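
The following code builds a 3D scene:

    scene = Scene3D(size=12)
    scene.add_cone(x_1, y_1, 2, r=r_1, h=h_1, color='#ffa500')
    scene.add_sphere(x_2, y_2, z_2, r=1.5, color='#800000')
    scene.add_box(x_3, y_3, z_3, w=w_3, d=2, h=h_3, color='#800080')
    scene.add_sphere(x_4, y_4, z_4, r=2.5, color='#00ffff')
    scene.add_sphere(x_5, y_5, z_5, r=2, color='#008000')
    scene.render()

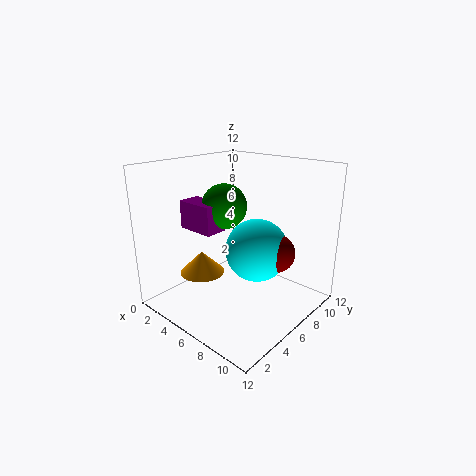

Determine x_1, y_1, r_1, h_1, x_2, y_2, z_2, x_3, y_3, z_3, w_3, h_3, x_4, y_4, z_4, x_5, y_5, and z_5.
x_1 = 2.5
y_1 = 5
r_1 = 2
h_1 = 2
x_2 = 9.5
y_2 = 6.5
z_2 = 5.5
x_3 = 0.5
y_3 = 4.5
z_3 = 6
w_3 = 3.5
h_3 = 2.5
x_4 = 8
y_4 = 6
z_4 = 5.5
x_5 = 3.5
y_5 = 7
z_5 = 8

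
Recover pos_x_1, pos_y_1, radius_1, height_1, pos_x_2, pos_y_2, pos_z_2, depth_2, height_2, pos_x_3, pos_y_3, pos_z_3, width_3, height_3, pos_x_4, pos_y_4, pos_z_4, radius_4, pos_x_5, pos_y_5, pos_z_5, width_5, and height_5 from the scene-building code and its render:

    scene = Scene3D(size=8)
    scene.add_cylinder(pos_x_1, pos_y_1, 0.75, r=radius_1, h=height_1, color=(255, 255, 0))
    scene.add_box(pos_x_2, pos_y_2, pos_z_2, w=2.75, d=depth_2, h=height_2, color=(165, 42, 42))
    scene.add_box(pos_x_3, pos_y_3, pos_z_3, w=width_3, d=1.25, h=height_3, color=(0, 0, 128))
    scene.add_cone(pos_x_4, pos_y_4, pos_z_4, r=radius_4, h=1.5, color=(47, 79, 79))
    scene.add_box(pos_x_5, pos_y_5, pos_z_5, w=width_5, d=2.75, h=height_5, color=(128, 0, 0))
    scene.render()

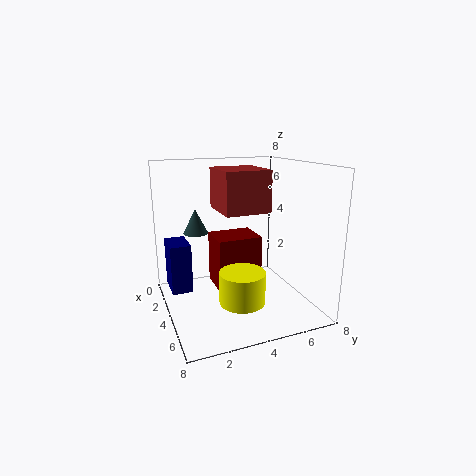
pos_x_1 = 5.25, pos_y_1 = 3.75, radius_1 = 1.25, height_1 = 1.75, pos_x_2 = 2.25, pos_y_2 = 3, pos_z_2 = 5.5, depth_2 = 2.5, height_2 = 2.25, pos_x_3 = 0.25, pos_y_3 = 0.5, pos_z_3 = 0.25, width_3 = 2, height_3 = 3, pos_x_4 = 1.5, pos_y_4 = 2.25, pos_z_4 = 3.75, radius_4 = 0.75, pos_x_5 = 0.75, pos_y_5 = 3.25, pos_z_5 = 0.25, width_5 = 2.25, height_5 = 3.25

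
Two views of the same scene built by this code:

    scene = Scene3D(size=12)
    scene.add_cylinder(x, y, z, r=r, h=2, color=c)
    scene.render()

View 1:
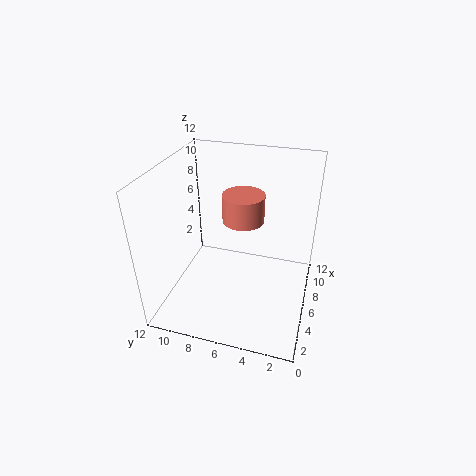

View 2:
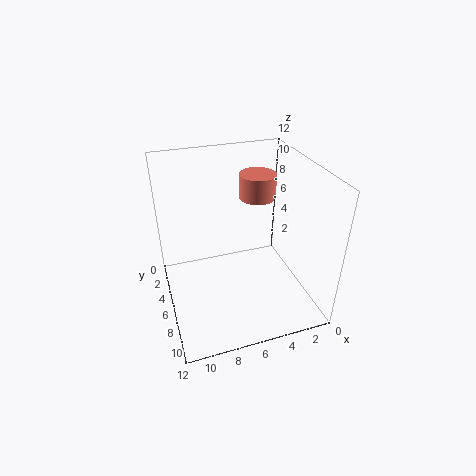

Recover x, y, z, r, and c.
x = 4, y = 5, z = 9, r = 1.5, c = 'salmon'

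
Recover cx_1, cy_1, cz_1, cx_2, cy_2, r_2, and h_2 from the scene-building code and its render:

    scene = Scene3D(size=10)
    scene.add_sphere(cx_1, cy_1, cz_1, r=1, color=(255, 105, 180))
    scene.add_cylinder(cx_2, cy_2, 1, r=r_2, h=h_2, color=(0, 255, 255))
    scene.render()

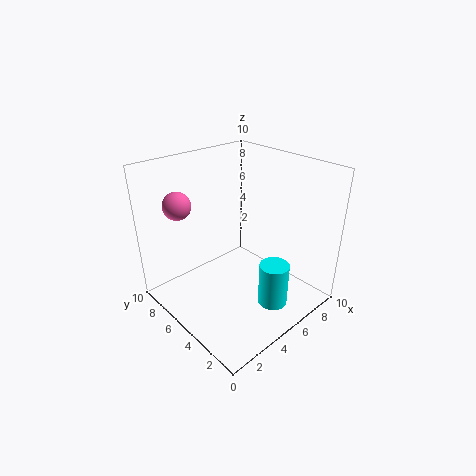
cx_1 = 2.5
cy_1 = 8.5
cz_1 = 7
cx_2 = 5.5
cy_2 = 2
r_2 = 1
h_2 = 3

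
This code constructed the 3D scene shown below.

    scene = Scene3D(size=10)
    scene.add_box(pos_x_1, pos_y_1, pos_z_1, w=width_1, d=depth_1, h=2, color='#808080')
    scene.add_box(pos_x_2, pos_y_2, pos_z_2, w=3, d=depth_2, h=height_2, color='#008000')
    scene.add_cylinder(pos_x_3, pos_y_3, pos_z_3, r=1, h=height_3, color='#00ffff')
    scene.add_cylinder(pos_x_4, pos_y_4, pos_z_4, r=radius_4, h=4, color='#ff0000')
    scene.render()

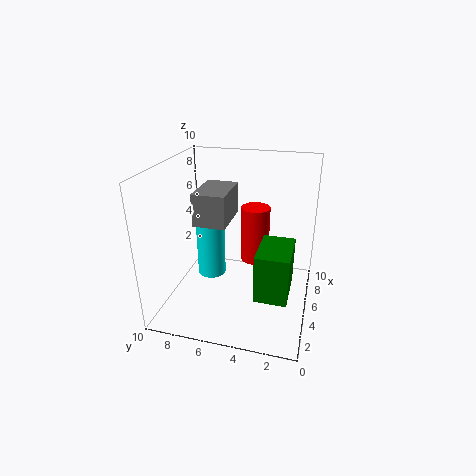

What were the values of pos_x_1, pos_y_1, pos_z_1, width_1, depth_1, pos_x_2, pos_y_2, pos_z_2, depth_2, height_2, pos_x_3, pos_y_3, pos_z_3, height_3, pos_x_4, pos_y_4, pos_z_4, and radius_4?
pos_x_1 = 2; pos_y_1 = 5; pos_z_1 = 7; width_1 = 3; depth_1 = 2; pos_x_2 = 1; pos_y_2 = 1; pos_z_2 = 3; depth_2 = 2; height_2 = 3; pos_x_3 = 5; pos_y_3 = 7; pos_z_3 = 2; height_3 = 5; pos_x_4 = 6; pos_y_4 = 4; pos_z_4 = 3; radius_4 = 1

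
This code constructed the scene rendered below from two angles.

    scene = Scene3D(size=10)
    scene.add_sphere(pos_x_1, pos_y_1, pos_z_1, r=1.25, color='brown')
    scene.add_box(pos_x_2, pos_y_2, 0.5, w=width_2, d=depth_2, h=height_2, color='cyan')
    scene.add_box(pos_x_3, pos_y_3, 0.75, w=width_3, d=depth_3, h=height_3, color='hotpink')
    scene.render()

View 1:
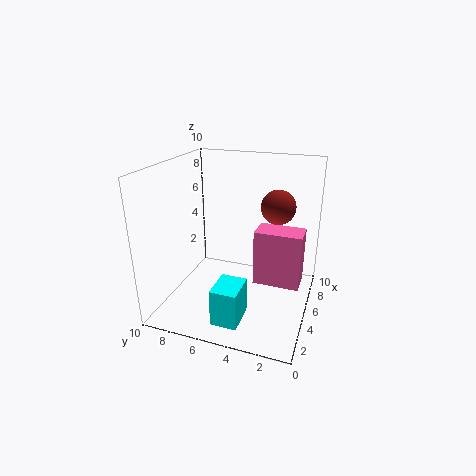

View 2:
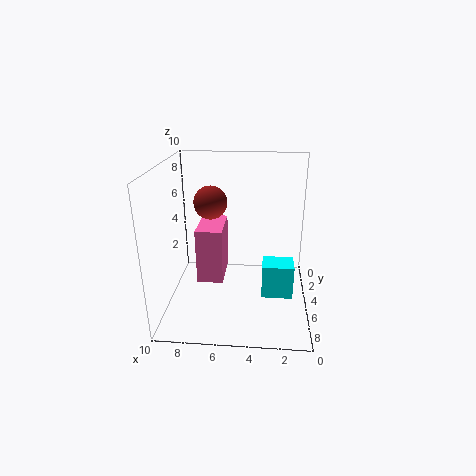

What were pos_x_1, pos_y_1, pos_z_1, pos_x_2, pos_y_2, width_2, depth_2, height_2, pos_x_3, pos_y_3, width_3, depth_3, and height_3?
pos_x_1 = 7.25, pos_y_1 = 2.75, pos_z_1 = 6.75, pos_x_2 = 1, pos_y_2 = 3.75, width_2 = 2.25, depth_2 = 1.75, height_2 = 2.5, pos_x_3 = 6.25, pos_y_3 = 0.75, width_3 = 2, depth_3 = 3.5, height_3 = 4.25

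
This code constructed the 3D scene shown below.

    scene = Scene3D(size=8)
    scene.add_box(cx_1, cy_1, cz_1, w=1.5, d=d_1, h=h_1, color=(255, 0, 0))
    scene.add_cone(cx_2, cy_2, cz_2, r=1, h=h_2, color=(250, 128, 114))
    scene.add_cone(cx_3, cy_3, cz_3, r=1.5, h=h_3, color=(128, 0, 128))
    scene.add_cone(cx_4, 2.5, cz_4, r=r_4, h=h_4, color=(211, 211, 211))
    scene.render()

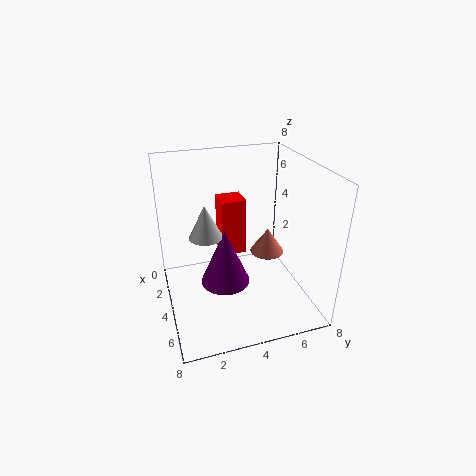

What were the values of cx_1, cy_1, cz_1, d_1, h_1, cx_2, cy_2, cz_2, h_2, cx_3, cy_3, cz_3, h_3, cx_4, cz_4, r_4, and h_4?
cx_1 = 1, cy_1 = 3.5, cz_1 = 2, d_1 = 1.5, h_1 = 3.5, cx_2 = 3.5, cy_2 = 6, cz_2 = 2.5, h_2 = 1.5, cx_3 = 3, cy_3 = 3.5, cz_3 = 0.5, h_3 = 3.5, cx_4 = 2.5, cz_4 = 3.5, r_4 = 1, h_4 = 2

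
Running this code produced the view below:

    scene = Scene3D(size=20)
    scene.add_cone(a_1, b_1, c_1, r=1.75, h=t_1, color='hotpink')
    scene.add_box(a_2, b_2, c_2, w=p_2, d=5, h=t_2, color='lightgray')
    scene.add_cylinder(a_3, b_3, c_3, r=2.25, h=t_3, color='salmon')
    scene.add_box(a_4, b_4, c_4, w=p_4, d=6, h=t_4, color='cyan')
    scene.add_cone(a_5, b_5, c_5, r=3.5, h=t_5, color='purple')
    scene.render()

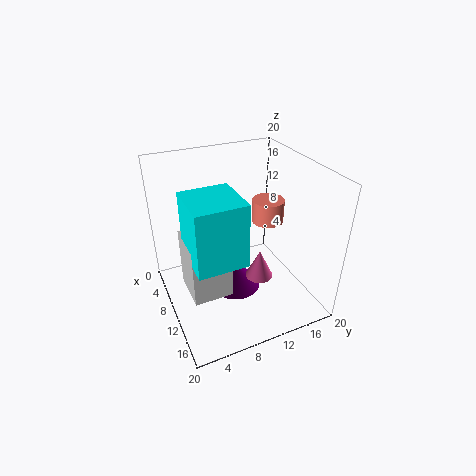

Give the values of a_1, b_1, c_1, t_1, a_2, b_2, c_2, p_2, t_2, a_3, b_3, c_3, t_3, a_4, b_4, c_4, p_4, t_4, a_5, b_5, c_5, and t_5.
a_1 = 15, b_1 = 10.75, c_1 = 7, t_1 = 3.75, a_2 = 10, b_2 = 1.75, c_2 = 5.5, p_2 = 5.5, t_2 = 7.75, a_3 = 9.25, b_3 = 15, c_3 = 11.25, t_3 = 3.25, a_4 = 11.75, b_4 = 1.75, c_4 = 11.5, p_4 = 6.25, t_4 = 7.75, a_5 = 11.25, b_5 = 9, c_5 = 3.25, t_5 = 3.75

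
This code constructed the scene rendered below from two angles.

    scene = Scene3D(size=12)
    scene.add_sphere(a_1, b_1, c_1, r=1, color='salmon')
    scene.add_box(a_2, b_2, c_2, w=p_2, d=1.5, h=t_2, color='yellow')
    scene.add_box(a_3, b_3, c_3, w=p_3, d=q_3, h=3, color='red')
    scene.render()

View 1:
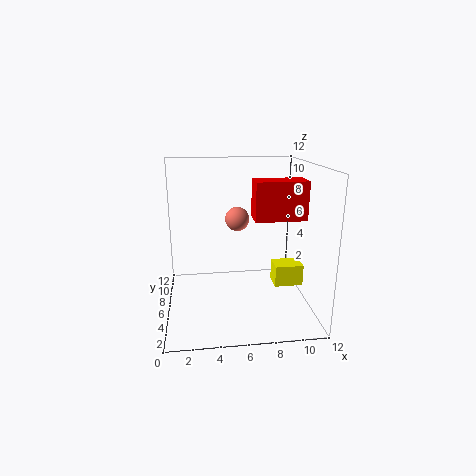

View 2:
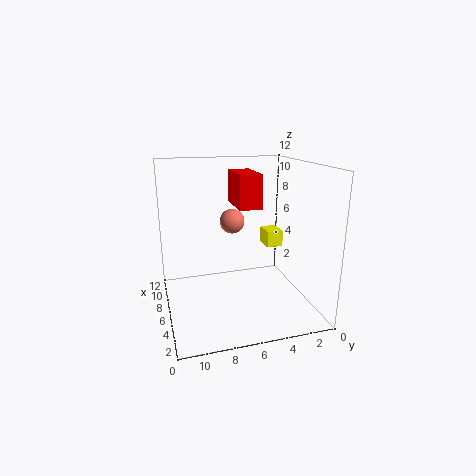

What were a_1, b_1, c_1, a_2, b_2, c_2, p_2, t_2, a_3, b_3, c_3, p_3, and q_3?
a_1 = 6; b_1 = 6.5; c_1 = 7.5; a_2 = 8; b_2 = 1; c_2 = 4; p_2 = 2; t_2 = 1.5; a_3 = 7; b_3 = 3.5; c_3 = 8; p_3 = 4; q_3 = 2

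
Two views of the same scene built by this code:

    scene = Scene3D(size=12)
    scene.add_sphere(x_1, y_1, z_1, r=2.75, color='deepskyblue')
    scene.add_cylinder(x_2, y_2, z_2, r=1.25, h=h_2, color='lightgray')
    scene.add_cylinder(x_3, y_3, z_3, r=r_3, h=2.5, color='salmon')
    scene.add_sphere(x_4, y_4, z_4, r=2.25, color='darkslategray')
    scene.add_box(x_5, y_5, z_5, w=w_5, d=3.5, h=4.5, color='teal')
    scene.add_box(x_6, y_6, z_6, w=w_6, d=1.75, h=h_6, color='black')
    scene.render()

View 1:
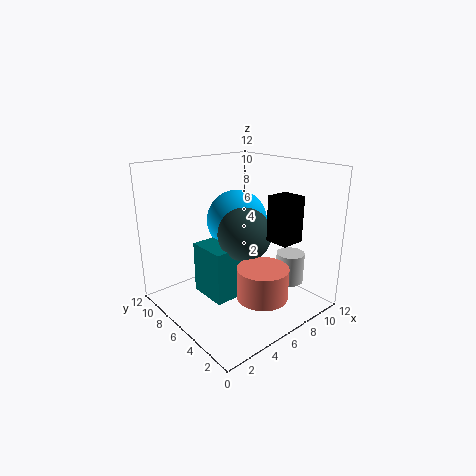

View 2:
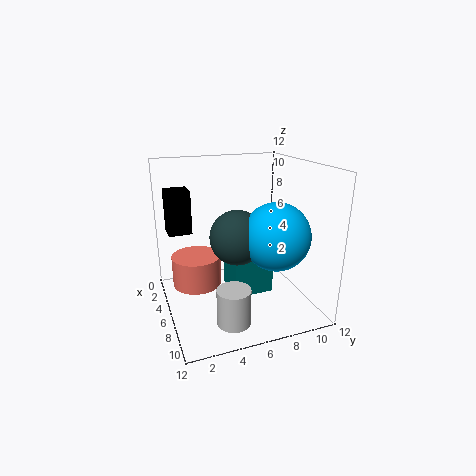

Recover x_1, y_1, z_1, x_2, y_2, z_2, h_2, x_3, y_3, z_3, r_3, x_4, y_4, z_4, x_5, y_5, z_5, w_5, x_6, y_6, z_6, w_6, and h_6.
x_1 = 8; y_1 = 8.5; z_1 = 6.5; x_2 = 10.5; y_2 = 4; z_2 = 1.25; h_2 = 2.75; x_3 = 5.5; y_3 = 2.5; z_3 = 2.25; r_3 = 2; x_4 = 6.5; y_4 = 5.75; z_4 = 6.25; x_5 = 3.5; y_5 = 5.5; z_5 = 0.75; w_5 = 3.25; x_6 = 5.25; y_6 = 0.25; z_6 = 7.25; w_6 = 1.75; h_6 = 3.25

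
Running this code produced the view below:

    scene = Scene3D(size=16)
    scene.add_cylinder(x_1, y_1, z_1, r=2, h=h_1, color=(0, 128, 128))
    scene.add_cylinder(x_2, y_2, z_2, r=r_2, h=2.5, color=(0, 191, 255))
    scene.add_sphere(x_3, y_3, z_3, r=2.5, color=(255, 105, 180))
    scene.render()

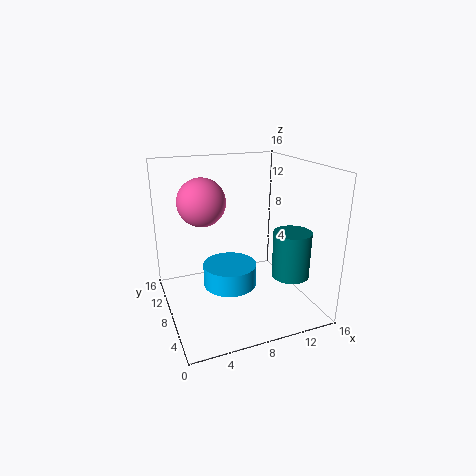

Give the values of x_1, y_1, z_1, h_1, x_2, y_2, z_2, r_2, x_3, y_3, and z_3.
x_1 = 12.5, y_1 = 4, z_1 = 4.5, h_1 = 5, x_2 = 7, y_2 = 8, z_2 = 2.5, r_2 = 3, x_3 = 4, y_3 = 8, z_3 = 12.5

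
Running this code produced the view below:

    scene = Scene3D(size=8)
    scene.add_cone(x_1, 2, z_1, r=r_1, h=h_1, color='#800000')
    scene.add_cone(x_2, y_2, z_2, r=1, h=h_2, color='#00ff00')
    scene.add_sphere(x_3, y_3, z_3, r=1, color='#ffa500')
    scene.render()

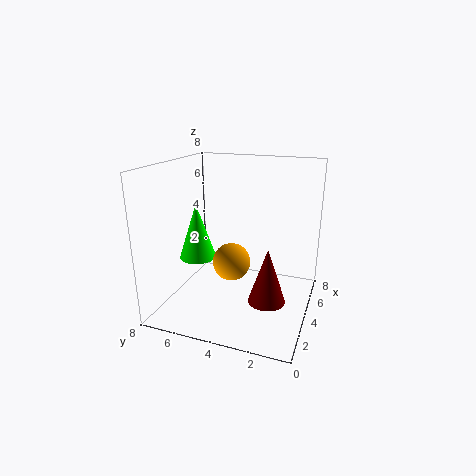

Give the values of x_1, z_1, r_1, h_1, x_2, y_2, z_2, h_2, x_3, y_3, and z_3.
x_1 = 3
z_1 = 1
r_1 = 1
h_1 = 3
x_2 = 3
y_2 = 6
z_2 = 3
h_2 = 3
x_3 = 3
y_3 = 4
z_3 = 3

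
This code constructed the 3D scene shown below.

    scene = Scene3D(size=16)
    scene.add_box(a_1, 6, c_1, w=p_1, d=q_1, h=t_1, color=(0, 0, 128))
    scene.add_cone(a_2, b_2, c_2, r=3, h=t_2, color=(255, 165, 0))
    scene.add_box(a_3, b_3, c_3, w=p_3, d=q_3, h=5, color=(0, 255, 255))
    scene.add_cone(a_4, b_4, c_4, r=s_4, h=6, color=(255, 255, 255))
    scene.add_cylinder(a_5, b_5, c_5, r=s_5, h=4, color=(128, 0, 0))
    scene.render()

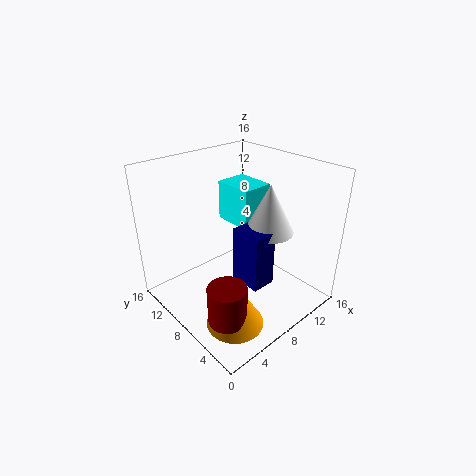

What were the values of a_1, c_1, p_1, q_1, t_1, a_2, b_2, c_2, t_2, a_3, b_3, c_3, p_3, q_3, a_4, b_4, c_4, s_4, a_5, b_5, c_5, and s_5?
a_1 = 9
c_1 = 1
p_1 = 3
q_1 = 4
t_1 = 7
a_2 = 4
b_2 = 4
c_2 = 1
t_2 = 5
a_3 = 11
b_3 = 10
c_3 = 7
p_3 = 4
q_3 = 5
a_4 = 13
b_4 = 8
c_4 = 7
s_4 = 3
a_5 = 3
b_5 = 4
c_5 = 2
s_5 = 2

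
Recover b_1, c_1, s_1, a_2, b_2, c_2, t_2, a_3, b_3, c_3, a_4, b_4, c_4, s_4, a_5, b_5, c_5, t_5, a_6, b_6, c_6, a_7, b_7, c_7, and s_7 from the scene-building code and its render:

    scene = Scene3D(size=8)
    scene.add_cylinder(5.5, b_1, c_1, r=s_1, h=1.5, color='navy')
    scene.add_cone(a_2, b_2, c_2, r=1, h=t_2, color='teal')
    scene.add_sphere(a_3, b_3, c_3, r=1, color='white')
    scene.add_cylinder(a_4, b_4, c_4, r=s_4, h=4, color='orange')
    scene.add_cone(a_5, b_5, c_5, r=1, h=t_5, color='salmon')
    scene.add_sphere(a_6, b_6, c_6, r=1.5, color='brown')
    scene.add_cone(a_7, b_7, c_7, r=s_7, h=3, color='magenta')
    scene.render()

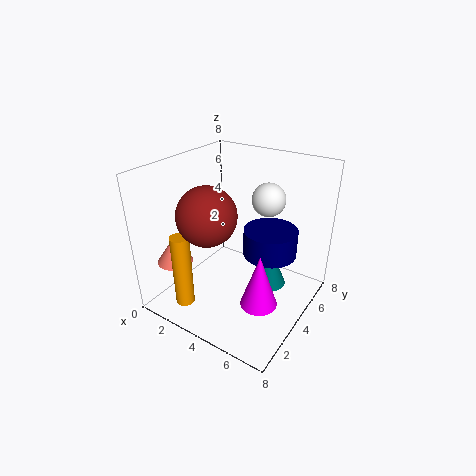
b_1 = 5
c_1 = 3
s_1 = 1.5
a_2 = 5.5
b_2 = 5
c_2 = 1
t_2 = 2.5
a_3 = 4.5
b_3 = 6.5
c_3 = 5.5
a_4 = 2.5
b_4 = 1
c_4 = 1
s_4 = 0.5
a_5 = 1
b_5 = 2
c_5 = 2.5
t_5 = 1.5
a_6 = 3.5
b_6 = 2
c_6 = 6
a_7 = 6
b_7 = 3
c_7 = 1
s_7 = 1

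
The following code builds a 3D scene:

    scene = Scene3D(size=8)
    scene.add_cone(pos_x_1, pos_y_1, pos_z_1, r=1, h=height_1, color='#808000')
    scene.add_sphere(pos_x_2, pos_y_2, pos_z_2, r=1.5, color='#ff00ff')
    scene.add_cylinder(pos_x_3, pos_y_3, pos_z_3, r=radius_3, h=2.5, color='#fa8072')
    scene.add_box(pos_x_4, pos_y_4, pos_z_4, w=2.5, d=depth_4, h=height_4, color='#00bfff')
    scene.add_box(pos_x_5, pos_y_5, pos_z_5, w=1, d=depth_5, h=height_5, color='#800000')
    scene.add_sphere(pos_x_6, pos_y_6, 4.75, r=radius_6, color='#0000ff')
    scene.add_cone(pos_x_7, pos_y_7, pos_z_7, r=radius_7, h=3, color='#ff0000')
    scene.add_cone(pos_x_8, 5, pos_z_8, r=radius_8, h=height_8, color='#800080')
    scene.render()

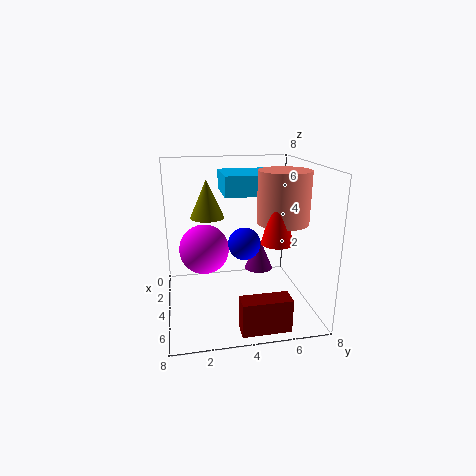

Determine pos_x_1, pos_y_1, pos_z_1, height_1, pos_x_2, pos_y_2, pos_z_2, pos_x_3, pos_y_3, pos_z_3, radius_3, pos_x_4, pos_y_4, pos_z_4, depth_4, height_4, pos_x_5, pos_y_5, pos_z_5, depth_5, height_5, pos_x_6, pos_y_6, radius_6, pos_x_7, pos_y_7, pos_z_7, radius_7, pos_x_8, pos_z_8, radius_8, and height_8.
pos_x_1 = 2.25; pos_y_1 = 2.5; pos_z_1 = 4.75; height_1 = 2.25; pos_x_2 = 2.25; pos_y_2 = 2.25; pos_z_2 = 2.75; pos_x_3 = 6.25; pos_y_3 = 5.75; pos_z_3 = 5.5; radius_3 = 1.25; pos_x_4 = 3.5; pos_y_4 = 3; pos_z_4 = 6.75; depth_4 = 2.75; height_4 = 1; pos_x_5 = 6.75; pos_y_5 = 3.5; pos_z_5 = 0.25; depth_5 = 2.5; height_5 = 1.75; pos_x_6 = 6.75; pos_y_6 = 3.75; radius_6 = 0.75; pos_x_7 = 7; pos_y_7 = 5.25; pos_z_7 = 4.75; radius_7 = 0.75; pos_x_8 = 4.75; pos_z_8 = 2.5; radius_8 = 0.75; height_8 = 1.75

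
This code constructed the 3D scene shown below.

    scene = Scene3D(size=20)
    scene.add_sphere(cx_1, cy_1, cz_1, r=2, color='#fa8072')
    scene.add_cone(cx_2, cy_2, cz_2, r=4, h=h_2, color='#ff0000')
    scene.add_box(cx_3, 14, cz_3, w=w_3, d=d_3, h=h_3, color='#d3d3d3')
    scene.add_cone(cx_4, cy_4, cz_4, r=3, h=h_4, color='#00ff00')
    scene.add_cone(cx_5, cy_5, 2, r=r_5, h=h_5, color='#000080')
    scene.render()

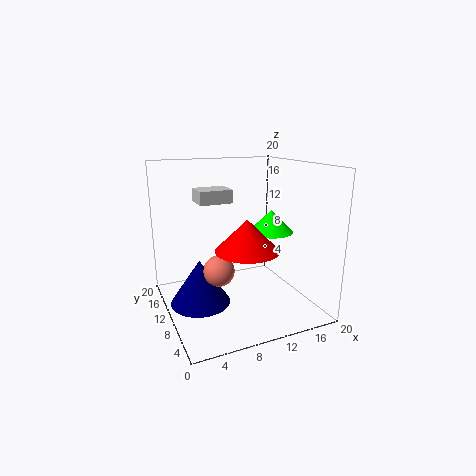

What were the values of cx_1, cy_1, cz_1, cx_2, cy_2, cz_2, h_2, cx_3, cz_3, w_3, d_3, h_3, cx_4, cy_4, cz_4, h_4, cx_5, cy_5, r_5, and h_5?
cx_1 = 6, cy_1 = 7, cz_1 = 7, cx_2 = 9, cy_2 = 5, cz_2 = 10, h_2 = 4, cx_3 = 6, cz_3 = 14, w_3 = 5, d_3 = 4, h_3 = 2, cx_4 = 14, cy_4 = 8, cz_4 = 11, h_4 = 3, cx_5 = 4, cy_5 = 9, r_5 = 4, h_5 = 6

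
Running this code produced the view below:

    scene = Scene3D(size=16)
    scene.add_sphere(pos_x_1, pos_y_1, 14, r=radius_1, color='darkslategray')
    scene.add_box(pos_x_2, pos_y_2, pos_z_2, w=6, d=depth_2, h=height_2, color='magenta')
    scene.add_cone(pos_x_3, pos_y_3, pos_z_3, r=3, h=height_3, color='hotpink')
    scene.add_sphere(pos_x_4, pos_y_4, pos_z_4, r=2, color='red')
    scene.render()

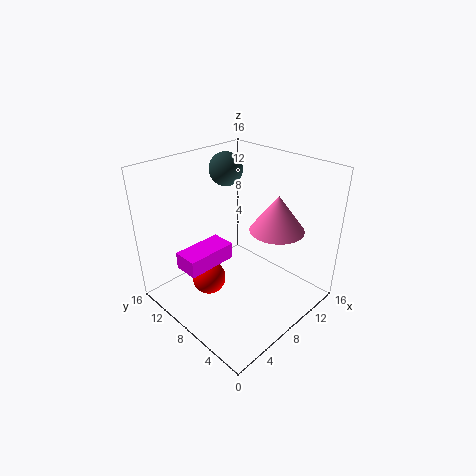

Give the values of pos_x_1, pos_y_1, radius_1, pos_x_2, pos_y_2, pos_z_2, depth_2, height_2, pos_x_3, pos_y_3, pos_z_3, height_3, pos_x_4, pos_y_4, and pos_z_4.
pos_x_1 = 11, pos_y_1 = 13, radius_1 = 2, pos_x_2 = 3, pos_y_2 = 10, pos_z_2 = 4, depth_2 = 3, height_2 = 2, pos_x_3 = 11, pos_y_3 = 5, pos_z_3 = 9, height_3 = 4, pos_x_4 = 6, pos_y_4 = 11, pos_z_4 = 2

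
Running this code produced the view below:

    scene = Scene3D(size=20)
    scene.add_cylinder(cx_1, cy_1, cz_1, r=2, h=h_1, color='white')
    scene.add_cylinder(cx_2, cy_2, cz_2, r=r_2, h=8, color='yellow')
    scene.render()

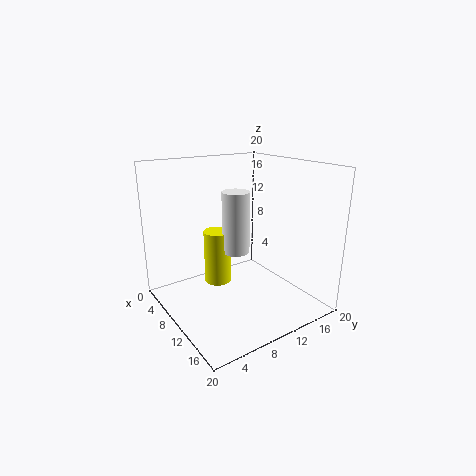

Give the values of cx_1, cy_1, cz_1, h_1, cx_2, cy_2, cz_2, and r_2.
cx_1 = 8, cy_1 = 11, cz_1 = 7, h_1 = 9, cx_2 = 6, cy_2 = 9, cz_2 = 2, r_2 = 2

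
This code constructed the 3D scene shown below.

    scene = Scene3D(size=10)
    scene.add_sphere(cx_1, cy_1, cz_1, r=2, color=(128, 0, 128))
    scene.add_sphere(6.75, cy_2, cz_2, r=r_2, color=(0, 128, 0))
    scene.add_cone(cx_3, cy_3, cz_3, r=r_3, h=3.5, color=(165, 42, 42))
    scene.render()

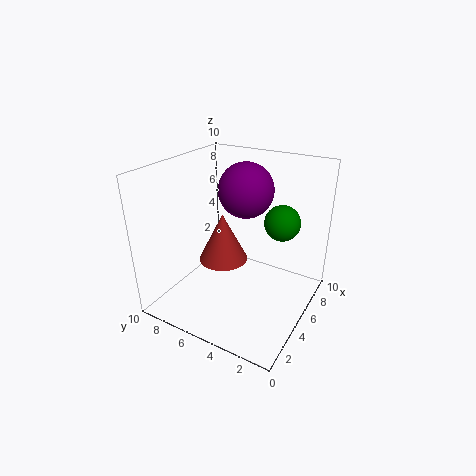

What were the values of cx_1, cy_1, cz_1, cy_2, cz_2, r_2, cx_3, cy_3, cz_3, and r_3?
cx_1 = 7
cy_1 = 5.5
cz_1 = 7.75
cy_2 = 2.5
cz_2 = 6
r_2 = 1.25
cx_3 = 5
cy_3 = 6.25
cz_3 = 3
r_3 = 1.75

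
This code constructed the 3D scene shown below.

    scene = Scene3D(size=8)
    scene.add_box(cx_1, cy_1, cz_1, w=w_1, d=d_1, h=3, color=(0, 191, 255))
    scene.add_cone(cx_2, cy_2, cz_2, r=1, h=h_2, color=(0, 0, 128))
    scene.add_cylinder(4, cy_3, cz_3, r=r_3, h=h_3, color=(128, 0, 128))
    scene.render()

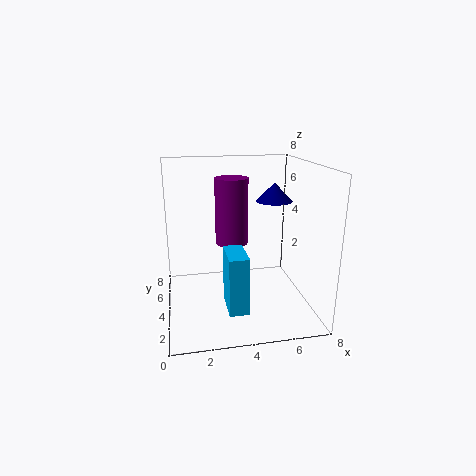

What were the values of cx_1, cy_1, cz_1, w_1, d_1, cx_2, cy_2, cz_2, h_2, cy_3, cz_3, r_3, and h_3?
cx_1 = 3; cy_1 = 1; cz_1 = 1; w_1 = 1; d_1 = 2; cx_2 = 6; cy_2 = 4; cz_2 = 6; h_2 = 1; cy_3 = 6; cz_3 = 3; r_3 = 1; h_3 = 4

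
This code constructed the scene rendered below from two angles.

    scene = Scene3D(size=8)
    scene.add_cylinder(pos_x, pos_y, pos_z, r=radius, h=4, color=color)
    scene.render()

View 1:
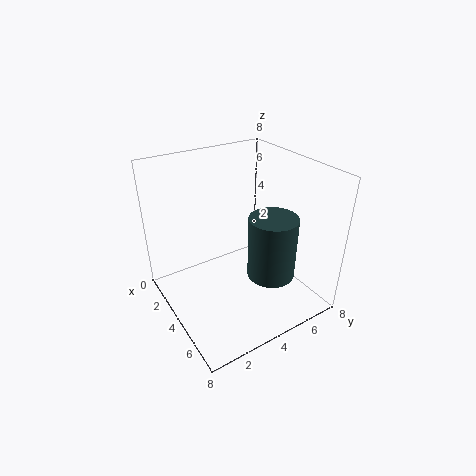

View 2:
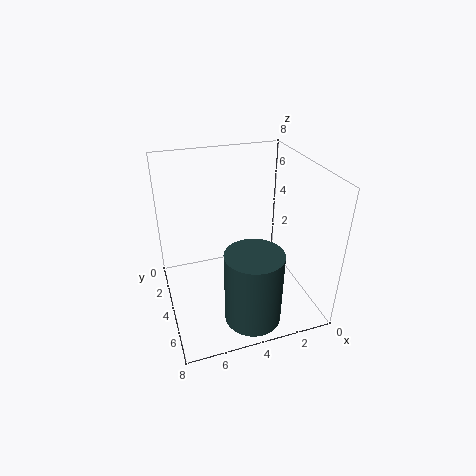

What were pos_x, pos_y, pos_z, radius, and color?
pos_x = 4; pos_y = 6.5; pos_z = 0.5; radius = 1.5; color = 'darkslategray'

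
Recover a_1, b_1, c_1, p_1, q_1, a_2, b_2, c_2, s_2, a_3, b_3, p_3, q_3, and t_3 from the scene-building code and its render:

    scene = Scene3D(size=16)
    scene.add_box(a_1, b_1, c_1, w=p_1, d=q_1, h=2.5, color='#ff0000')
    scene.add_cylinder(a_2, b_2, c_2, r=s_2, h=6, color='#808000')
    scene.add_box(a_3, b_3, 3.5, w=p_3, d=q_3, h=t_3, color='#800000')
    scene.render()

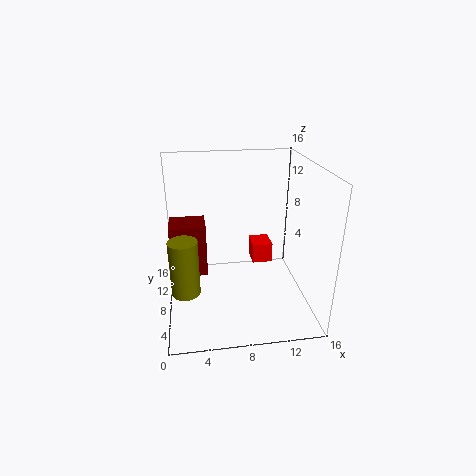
a_1 = 10.5; b_1 = 11.5; c_1 = 2.5; p_1 = 2.5; q_1 = 3; a_2 = 2; b_2 = 5; c_2 = 3.5; s_2 = 1.5; a_3 = 0.5; b_3 = 8; p_3 = 4; q_3 = 3.5; t_3 = 6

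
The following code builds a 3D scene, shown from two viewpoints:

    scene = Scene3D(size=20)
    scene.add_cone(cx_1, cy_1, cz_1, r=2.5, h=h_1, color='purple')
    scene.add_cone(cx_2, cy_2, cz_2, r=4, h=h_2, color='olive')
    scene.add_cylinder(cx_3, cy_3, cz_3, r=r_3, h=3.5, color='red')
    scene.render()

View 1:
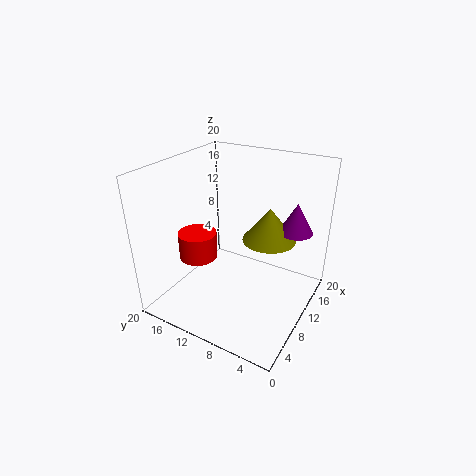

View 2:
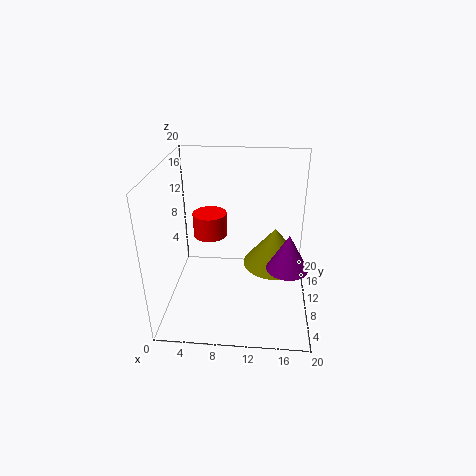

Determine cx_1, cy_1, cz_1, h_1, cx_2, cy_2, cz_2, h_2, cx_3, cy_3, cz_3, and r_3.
cx_1 = 16.5; cy_1 = 4; cz_1 = 9.5; h_1 = 4.5; cx_2 = 15; cy_2 = 7.5; cz_2 = 8; h_2 = 5; cx_3 = 5.5; cy_3 = 13.5; cz_3 = 8.5; r_3 = 2.5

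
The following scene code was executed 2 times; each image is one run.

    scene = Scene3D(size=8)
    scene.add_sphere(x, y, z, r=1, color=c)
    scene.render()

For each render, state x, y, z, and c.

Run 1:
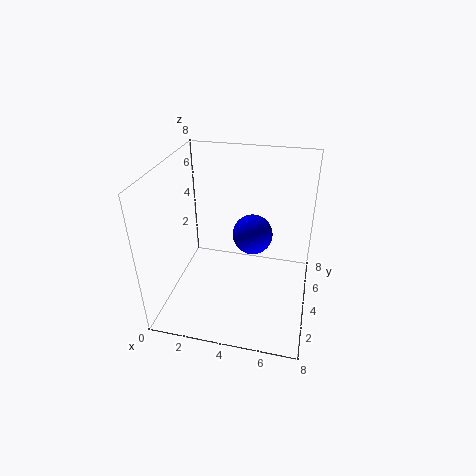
x = 5, y = 3, z = 5, c = 'blue'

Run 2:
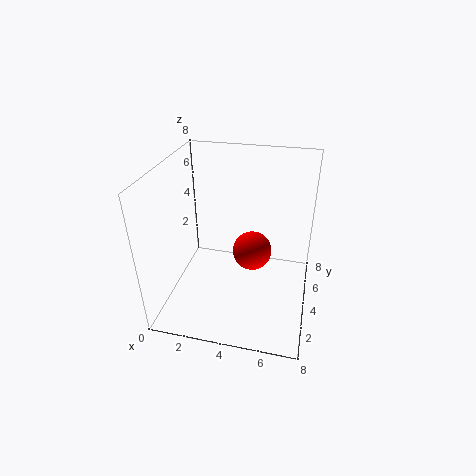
x = 5, y = 3, z = 4, c = 'red'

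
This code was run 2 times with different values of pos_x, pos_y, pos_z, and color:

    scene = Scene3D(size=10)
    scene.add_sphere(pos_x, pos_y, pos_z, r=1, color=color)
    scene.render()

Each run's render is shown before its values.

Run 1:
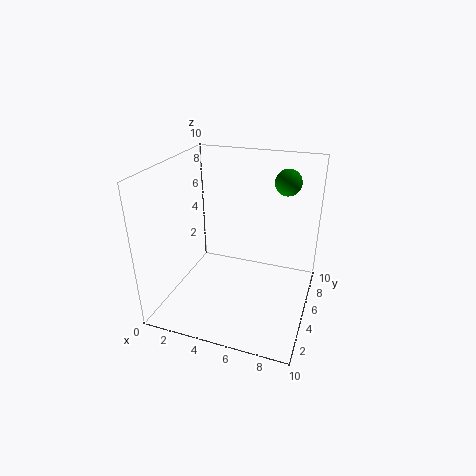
pos_x = 7.5
pos_y = 9
pos_z = 8
color = 'green'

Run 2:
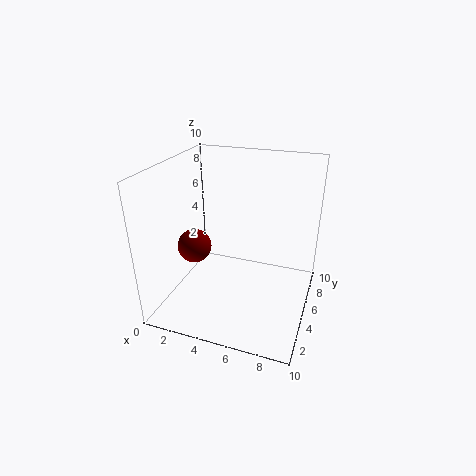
pos_x = 3.5
pos_y = 1.5
pos_z = 6
color = 'maroon'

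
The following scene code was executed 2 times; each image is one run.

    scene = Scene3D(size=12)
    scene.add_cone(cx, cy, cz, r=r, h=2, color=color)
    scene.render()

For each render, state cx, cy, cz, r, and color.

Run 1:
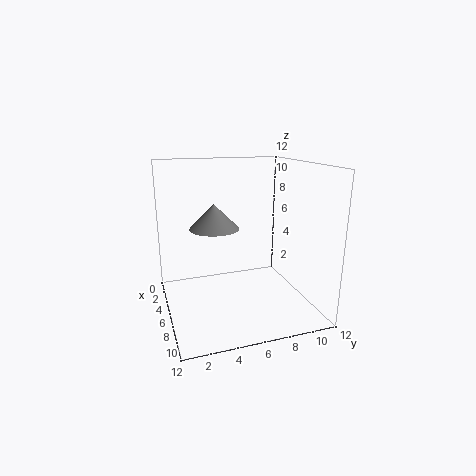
cx = 6; cy = 4; cz = 7; r = 2; color = 'gray'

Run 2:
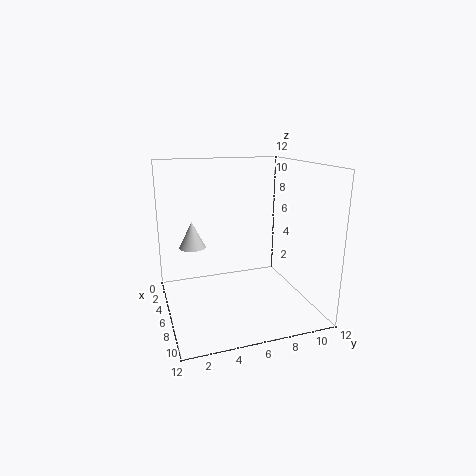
cx = 7; cy = 2; cz = 6; r = 1; color = 'lightgray'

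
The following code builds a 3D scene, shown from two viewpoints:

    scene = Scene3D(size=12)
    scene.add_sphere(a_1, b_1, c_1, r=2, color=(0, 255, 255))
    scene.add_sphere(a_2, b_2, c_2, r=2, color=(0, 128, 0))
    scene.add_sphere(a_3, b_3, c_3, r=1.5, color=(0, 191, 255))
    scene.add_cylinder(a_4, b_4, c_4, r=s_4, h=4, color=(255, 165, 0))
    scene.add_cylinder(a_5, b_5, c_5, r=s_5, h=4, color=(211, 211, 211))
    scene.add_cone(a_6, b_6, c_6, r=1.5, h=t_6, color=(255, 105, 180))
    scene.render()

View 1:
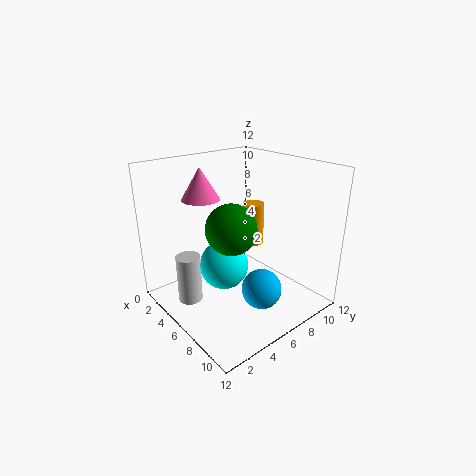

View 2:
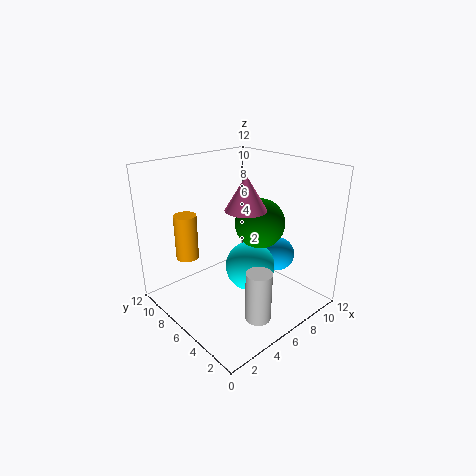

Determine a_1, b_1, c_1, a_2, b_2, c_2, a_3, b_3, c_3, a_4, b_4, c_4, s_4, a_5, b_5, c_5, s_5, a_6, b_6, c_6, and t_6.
a_1 = 6, b_1 = 4.5, c_1 = 4, a_2 = 7, b_2 = 4.5, c_2 = 7.5, a_3 = 10, b_3 = 5, c_3 = 3.5, a_4 = 3.5, b_4 = 10, c_4 = 3.5, s_4 = 1, a_5 = 4.5, b_5 = 2, c_5 = 1, s_5 = 1, a_6 = 4.5, b_6 = 3.5, c_6 = 9.5, t_6 = 2.5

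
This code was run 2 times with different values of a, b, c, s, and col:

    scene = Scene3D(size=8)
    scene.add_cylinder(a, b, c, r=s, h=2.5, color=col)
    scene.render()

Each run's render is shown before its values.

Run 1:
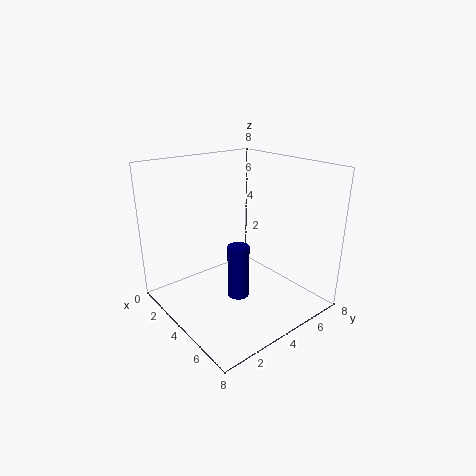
a = 6.5; b = 2; c = 2.5; s = 0.5; col = 'navy'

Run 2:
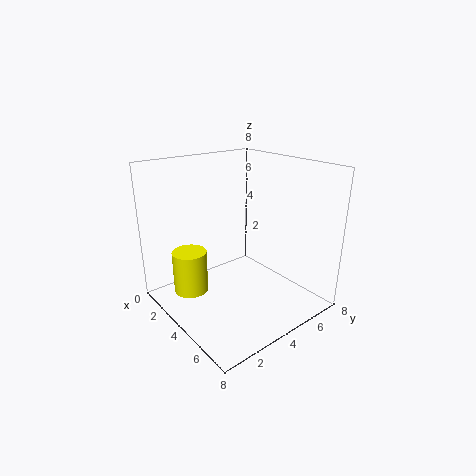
a = 2; b = 2; c = 0.5; s = 1; col = 'yellow'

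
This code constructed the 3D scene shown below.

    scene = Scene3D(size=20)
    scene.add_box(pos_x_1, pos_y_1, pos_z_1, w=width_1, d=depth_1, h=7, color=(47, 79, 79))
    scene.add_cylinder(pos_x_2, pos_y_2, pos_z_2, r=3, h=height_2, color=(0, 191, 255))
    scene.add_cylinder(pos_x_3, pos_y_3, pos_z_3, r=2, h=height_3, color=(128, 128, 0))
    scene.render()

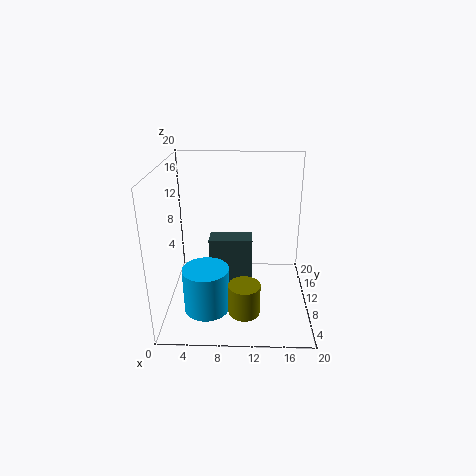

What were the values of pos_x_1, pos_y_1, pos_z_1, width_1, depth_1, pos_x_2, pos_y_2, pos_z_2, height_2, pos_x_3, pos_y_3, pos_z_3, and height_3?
pos_x_1 = 6, pos_y_1 = 9, pos_z_1 = 3, width_1 = 6, depth_1 = 3, pos_x_2 = 6, pos_y_2 = 5, pos_z_2 = 2, height_2 = 6, pos_x_3 = 11, pos_y_3 = 3, pos_z_3 = 3, height_3 = 4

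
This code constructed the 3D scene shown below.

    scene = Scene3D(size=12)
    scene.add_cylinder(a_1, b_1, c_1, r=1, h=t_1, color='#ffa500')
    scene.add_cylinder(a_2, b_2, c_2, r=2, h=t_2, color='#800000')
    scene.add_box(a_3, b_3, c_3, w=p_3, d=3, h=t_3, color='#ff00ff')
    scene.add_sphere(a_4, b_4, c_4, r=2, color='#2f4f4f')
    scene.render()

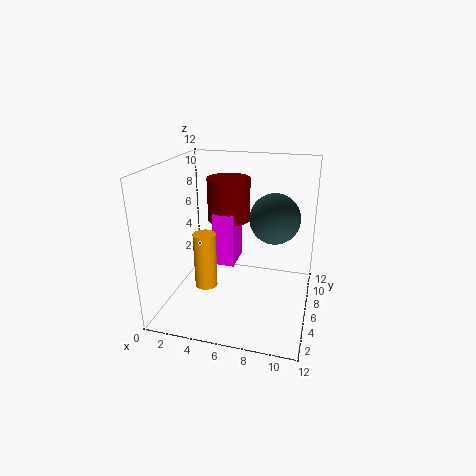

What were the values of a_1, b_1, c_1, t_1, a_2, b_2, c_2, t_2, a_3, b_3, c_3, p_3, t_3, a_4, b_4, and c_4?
a_1 = 3
b_1 = 6
c_1 = 1
t_1 = 5
a_2 = 4
b_2 = 10
c_2 = 6
t_2 = 4
a_3 = 3
b_3 = 8
c_3 = 2
p_3 = 2
t_3 = 5
a_4 = 9
b_4 = 6
c_4 = 8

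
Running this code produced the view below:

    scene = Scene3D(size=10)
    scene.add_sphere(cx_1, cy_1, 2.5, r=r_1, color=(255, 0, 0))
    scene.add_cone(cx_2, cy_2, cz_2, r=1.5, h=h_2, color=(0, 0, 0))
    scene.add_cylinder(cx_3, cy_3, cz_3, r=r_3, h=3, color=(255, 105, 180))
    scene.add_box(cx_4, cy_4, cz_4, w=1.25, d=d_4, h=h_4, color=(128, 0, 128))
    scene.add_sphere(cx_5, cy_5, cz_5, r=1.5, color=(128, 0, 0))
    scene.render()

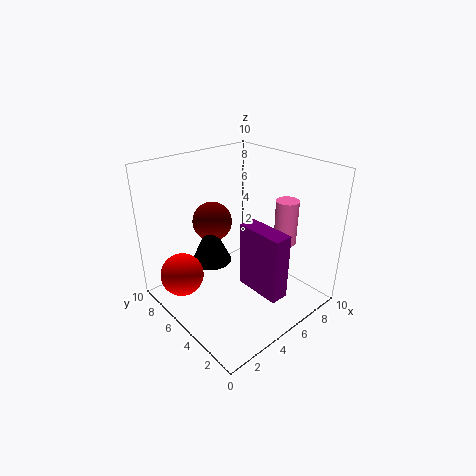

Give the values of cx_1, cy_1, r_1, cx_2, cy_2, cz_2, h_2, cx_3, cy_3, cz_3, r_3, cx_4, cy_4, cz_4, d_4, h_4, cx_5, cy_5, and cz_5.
cx_1 = 1.5; cy_1 = 7; r_1 = 1.5; cx_2 = 4.5; cy_2 = 7.5; cz_2 = 2.25; h_2 = 3.25; cx_3 = 7; cy_3 = 2.5; cz_3 = 5; r_3 = 0.75; cx_4 = 4.5; cy_4 = 1; cz_4 = 2; d_4 = 3.25; h_4 = 4.5; cx_5 = 5.25; cy_5 = 8.25; cz_5 = 5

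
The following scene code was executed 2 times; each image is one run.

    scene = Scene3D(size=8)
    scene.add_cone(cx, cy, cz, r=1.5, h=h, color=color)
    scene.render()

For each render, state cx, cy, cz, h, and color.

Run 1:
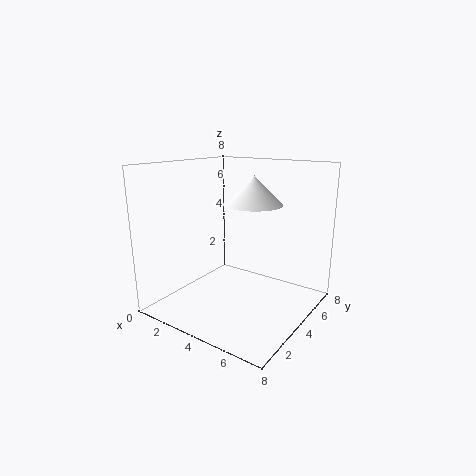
cx = 5, cy = 4, cz = 6, h = 1.5, color = 'white'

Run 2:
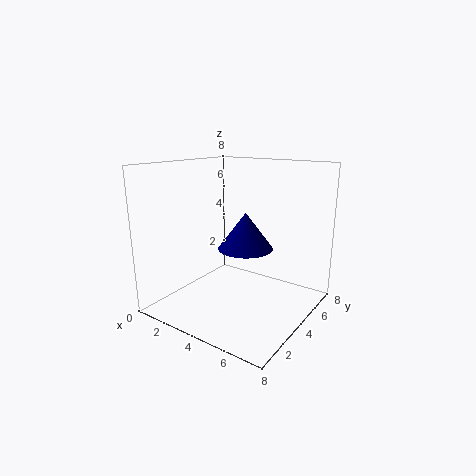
cx = 4.5, cy = 4, cz = 3.5, h = 2, color = 'navy'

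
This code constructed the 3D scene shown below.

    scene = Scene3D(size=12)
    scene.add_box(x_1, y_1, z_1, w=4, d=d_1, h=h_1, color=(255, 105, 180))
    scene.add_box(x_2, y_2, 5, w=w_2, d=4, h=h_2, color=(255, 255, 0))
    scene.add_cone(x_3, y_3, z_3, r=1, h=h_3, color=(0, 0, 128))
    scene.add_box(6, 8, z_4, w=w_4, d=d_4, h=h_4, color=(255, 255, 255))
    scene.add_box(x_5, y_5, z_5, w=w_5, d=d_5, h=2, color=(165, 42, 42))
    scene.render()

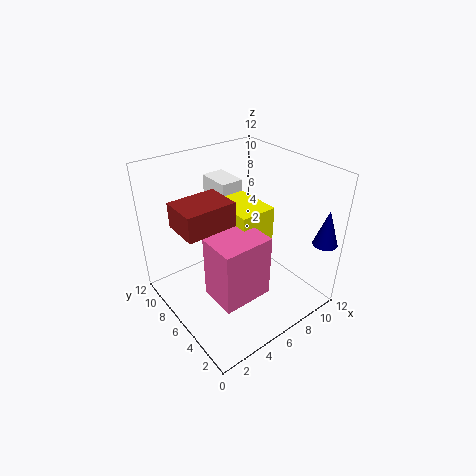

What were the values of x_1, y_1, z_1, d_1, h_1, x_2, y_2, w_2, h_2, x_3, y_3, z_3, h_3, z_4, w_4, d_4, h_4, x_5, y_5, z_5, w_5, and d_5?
x_1 = 2
y_1 = 2
z_1 = 3
d_1 = 3
h_1 = 5
x_2 = 5
y_2 = 4
w_2 = 3
h_2 = 4
x_3 = 11
y_3 = 1
z_3 = 6
h_3 = 3
z_4 = 7
w_4 = 2
d_4 = 3
h_4 = 3
x_5 = 1
y_5 = 5
z_5 = 8
w_5 = 4
d_5 = 3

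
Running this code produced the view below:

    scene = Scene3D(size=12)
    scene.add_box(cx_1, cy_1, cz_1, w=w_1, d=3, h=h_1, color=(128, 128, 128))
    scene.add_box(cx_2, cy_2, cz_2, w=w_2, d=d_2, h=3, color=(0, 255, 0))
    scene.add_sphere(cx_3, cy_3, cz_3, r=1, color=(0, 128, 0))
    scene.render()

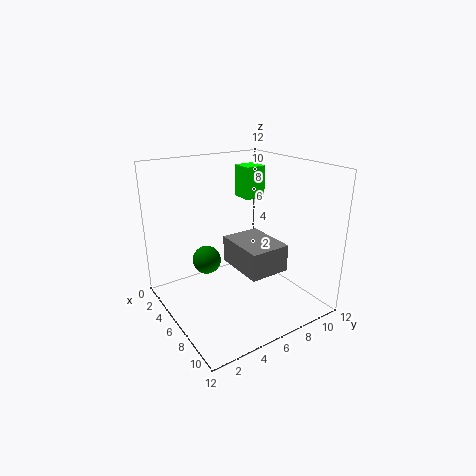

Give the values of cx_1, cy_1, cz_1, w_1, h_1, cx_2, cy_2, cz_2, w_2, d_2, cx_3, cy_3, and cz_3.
cx_1 = 7, cy_1 = 4, cz_1 = 5, w_1 = 4, h_1 = 2, cx_2 = 1, cy_2 = 9, cz_2 = 8, w_2 = 2, d_2 = 2, cx_3 = 8, cy_3 = 2, cz_3 = 6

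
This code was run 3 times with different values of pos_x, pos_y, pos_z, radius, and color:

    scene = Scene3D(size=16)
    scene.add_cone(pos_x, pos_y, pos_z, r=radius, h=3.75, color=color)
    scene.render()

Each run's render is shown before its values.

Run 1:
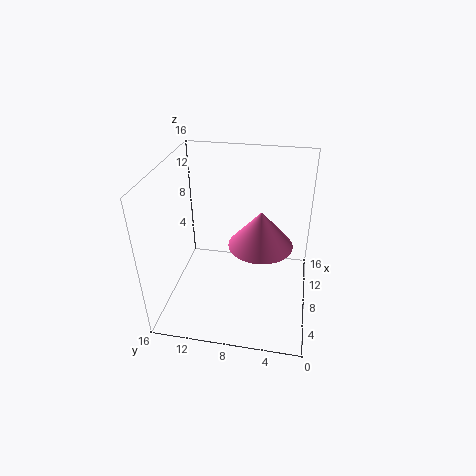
pos_x = 5.75
pos_y = 5.25
pos_z = 9
radius = 3.25
color = 'hotpink'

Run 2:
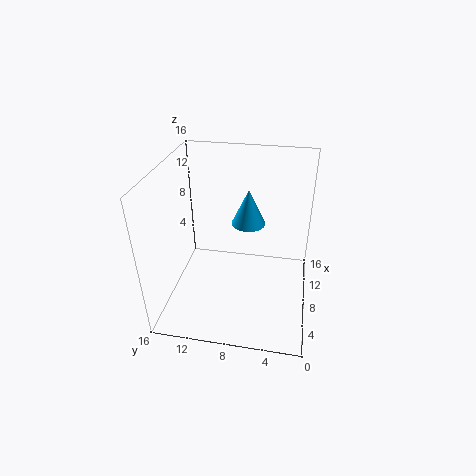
pos_x = 7.25
pos_y = 6.75
pos_z = 10.5
radius = 1.75
color = 'deepskyblue'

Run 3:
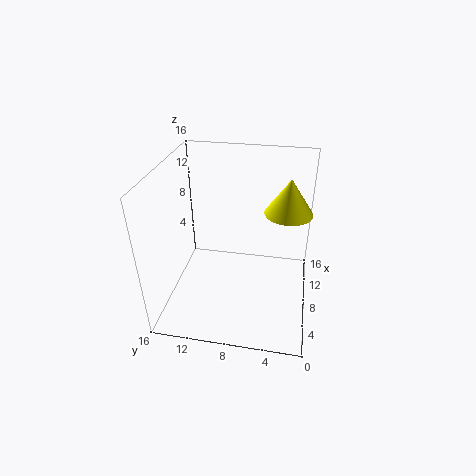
pos_x = 8.25
pos_y = 2.75
pos_z = 11.5
radius = 2.5
color = 'yellow'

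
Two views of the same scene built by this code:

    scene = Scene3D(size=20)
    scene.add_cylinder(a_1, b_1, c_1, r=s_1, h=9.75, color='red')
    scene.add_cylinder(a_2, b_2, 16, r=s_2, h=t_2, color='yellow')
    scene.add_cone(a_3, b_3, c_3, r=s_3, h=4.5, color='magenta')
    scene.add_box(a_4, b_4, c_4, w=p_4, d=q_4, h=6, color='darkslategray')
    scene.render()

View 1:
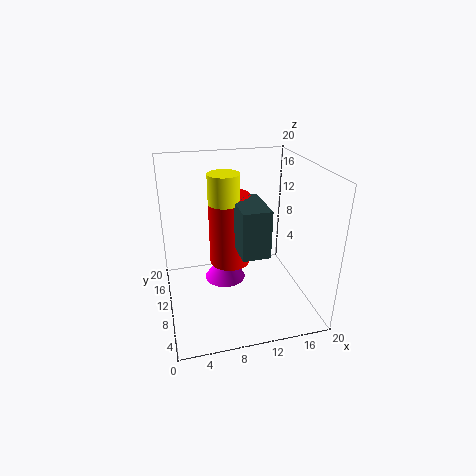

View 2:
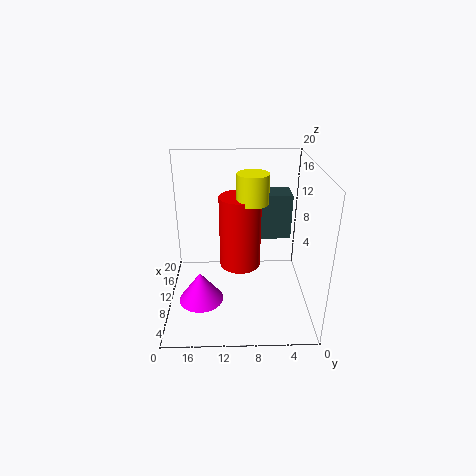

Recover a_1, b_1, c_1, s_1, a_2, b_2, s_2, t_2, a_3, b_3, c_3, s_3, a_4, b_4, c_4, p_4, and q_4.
a_1 = 8.75, b_1 = 9.75, c_1 = 6.75, s_1 = 2.75, a_2 = 7.75, b_2 = 8.25, s_2 = 2, t_2 = 3.75, a_3 = 9.25, b_3 = 15.5, c_3 = 0.25, s_3 = 3.25, a_4 = 8.75, b_4 = 3, c_4 = 10.5, p_4 = 3.5, q_4 = 6.25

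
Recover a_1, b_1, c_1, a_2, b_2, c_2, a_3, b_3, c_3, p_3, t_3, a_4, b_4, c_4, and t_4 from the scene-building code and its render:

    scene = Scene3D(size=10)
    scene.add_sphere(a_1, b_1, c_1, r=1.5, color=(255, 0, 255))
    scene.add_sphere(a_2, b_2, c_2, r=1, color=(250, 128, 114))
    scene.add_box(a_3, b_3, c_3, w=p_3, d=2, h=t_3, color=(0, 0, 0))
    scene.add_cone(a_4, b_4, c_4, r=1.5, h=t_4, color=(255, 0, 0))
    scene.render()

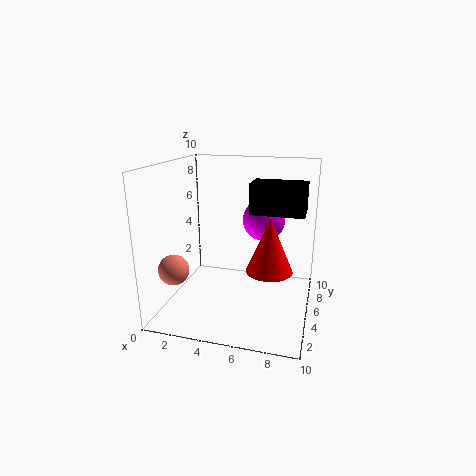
a_1 = 6.5
b_1 = 6.5
c_1 = 6
a_2 = 1.5
b_2 = 2
c_2 = 3.5
a_3 = 6
b_3 = 4
c_3 = 7
p_3 = 3.5
t_3 = 2
a_4 = 7.5
b_4 = 3.5
c_4 = 3.5
t_4 = 3.5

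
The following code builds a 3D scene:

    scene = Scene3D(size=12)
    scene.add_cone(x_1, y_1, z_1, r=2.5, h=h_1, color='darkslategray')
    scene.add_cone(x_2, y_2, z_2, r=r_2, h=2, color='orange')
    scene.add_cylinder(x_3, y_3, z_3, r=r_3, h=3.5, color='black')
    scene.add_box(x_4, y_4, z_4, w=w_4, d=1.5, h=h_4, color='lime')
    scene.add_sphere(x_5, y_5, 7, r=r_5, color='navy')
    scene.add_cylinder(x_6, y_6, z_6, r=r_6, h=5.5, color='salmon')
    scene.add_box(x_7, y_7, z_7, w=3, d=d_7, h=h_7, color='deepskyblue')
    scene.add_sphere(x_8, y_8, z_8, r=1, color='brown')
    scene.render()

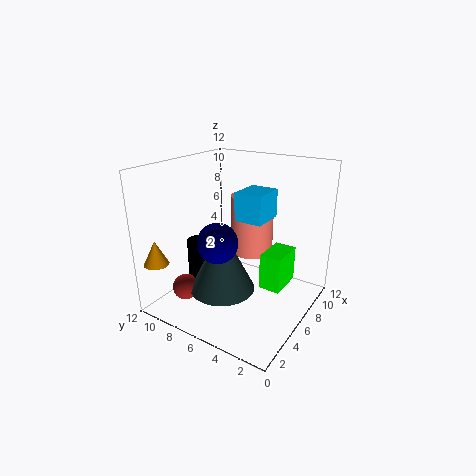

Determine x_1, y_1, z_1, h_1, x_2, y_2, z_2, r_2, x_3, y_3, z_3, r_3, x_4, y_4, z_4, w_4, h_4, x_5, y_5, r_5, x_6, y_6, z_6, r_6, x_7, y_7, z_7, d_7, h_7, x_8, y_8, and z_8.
x_1 = 3, y_1 = 5.5, z_1 = 3, h_1 = 5, x_2 = 1, y_2 = 10.5, z_2 = 4.5, r_2 = 1, x_3 = 4, y_3 = 8.5, z_3 = 2.5, r_3 = 1, x_4 = 2.5, y_4 = 0.5, z_4 = 4.5, w_4 = 2.5, h_4 = 2.5, x_5 = 2.5, y_5 = 5.5, r_5 = 1.5, x_6 = 10, y_6 = 7, z_6 = 3, r_6 = 2, x_7 = 7, y_7 = 4.5, z_7 = 7, d_7 = 2.5, h_7 = 2.5, x_8 = 1.5, y_8 = 8, z_8 = 3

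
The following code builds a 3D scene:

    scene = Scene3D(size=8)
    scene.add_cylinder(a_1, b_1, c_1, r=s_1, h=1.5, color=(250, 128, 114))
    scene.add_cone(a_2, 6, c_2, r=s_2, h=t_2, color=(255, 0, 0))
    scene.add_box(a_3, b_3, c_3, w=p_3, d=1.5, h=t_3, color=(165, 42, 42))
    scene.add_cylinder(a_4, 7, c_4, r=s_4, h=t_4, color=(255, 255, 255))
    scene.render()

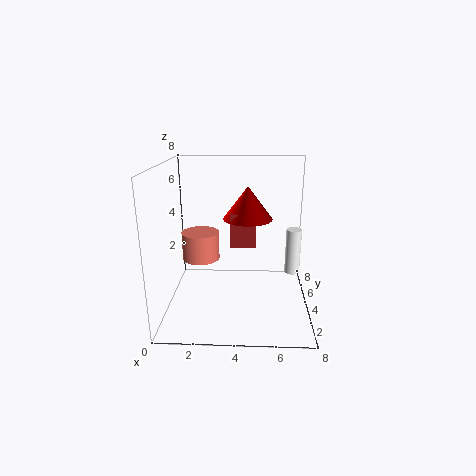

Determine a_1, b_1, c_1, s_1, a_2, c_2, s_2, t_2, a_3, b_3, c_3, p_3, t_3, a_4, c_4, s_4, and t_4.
a_1 = 2
b_1 = 3.5
c_1 = 3
s_1 = 1
a_2 = 4.5
c_2 = 4.5
s_2 = 1.5
t_2 = 2
a_3 = 3.5
b_3 = 5
c_3 = 3
p_3 = 1.5
t_3 = 2
a_4 = 7.5
c_4 = 0.5
s_4 = 0.5
t_4 = 3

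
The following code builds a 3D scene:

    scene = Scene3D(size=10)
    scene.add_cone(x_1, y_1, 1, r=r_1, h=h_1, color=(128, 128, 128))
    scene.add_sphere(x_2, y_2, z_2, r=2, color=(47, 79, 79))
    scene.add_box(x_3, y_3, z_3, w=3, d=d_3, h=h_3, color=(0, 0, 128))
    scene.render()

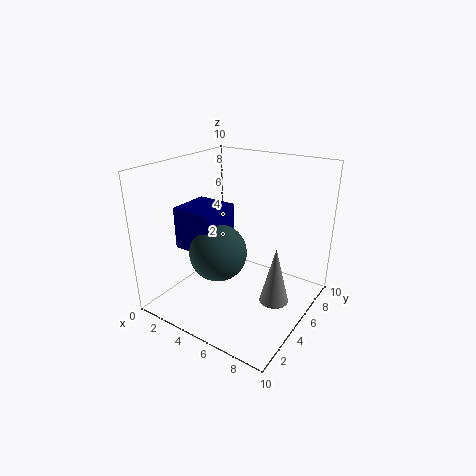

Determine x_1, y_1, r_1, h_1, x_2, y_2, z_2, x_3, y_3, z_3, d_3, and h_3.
x_1 = 8, y_1 = 5, r_1 = 1, h_1 = 4, x_2 = 4, y_2 = 4, z_2 = 4, x_3 = 1, y_3 = 3, z_3 = 4, d_3 = 3, h_3 = 3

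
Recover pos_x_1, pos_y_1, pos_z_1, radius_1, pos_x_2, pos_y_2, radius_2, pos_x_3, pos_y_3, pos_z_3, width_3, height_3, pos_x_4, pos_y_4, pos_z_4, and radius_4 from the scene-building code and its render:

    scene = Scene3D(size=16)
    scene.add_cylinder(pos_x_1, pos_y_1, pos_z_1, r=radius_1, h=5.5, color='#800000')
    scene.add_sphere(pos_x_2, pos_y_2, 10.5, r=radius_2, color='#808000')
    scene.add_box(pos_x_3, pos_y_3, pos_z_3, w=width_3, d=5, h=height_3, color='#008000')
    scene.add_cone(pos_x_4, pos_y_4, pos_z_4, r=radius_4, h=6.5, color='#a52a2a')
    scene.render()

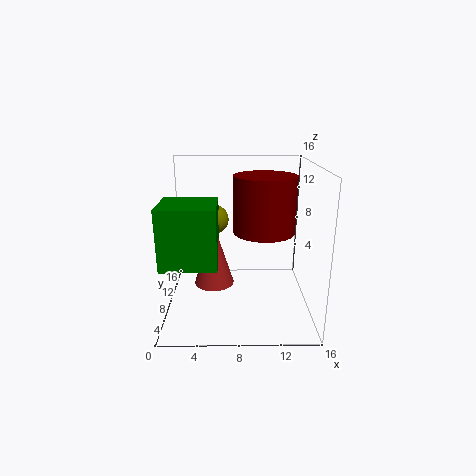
pos_x_1 = 10.5
pos_y_1 = 4.5
pos_z_1 = 10
radius_1 = 3
pos_x_2 = 5.5
pos_y_2 = 7
radius_2 = 1.5
pos_x_3 = 0.5
pos_y_3 = 1.5
pos_z_3 = 7
width_3 = 5.5
height_3 = 6
pos_x_4 = 5.5
pos_y_4 = 4.5
pos_z_4 = 4.5
radius_4 = 2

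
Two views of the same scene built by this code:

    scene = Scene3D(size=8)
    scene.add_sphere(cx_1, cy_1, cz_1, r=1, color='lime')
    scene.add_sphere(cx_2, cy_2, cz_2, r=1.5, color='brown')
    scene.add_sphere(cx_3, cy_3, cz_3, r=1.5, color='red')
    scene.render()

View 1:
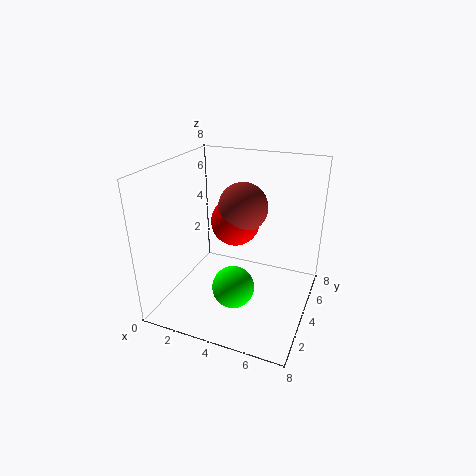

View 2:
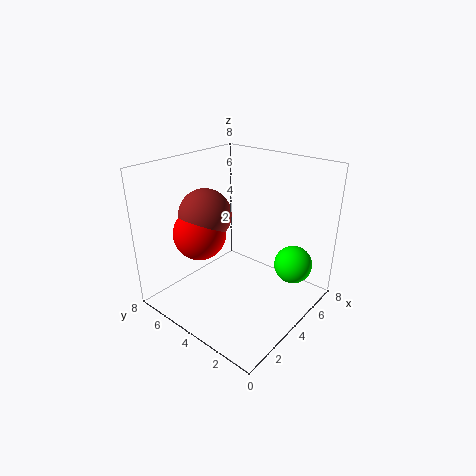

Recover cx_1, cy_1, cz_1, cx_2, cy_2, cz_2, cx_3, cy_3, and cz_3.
cx_1 = 5
cy_1 = 1
cz_1 = 3
cx_2 = 3.5
cy_2 = 6
cz_2 = 5
cx_3 = 3
cy_3 = 6
cz_3 = 4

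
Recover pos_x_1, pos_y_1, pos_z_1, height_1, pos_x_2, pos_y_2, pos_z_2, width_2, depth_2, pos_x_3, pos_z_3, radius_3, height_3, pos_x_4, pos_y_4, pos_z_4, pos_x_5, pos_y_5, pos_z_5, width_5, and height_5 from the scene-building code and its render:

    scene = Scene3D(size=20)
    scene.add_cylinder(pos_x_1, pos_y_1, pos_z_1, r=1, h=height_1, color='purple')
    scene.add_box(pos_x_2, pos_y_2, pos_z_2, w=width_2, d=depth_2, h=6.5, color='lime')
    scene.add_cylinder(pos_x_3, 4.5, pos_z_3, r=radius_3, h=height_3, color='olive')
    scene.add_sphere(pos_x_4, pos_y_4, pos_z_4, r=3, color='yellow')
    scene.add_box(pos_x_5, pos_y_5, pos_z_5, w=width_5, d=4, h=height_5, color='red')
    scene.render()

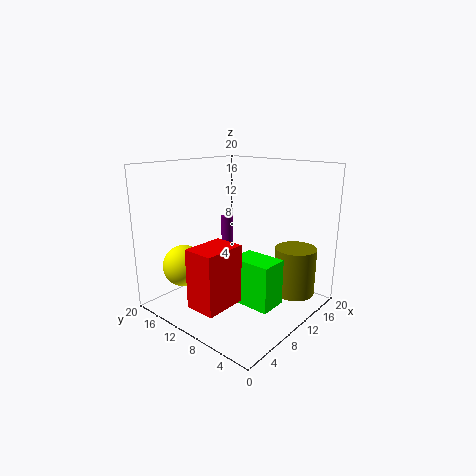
pos_x_1 = 16.5
pos_y_1 = 18
pos_z_1 = 6
height_1 = 4.5
pos_x_2 = 8.5
pos_y_2 = 4
pos_z_2 = 1
width_2 = 4
depth_2 = 6
pos_x_3 = 16.5
pos_z_3 = 1
radius_3 = 3
height_3 = 7
pos_x_4 = 5.5
pos_y_4 = 16.5
pos_z_4 = 5.5
pos_x_5 = 0.5
pos_y_5 = 6
pos_z_5 = 3.5
width_5 = 5.5
height_5 = 7.5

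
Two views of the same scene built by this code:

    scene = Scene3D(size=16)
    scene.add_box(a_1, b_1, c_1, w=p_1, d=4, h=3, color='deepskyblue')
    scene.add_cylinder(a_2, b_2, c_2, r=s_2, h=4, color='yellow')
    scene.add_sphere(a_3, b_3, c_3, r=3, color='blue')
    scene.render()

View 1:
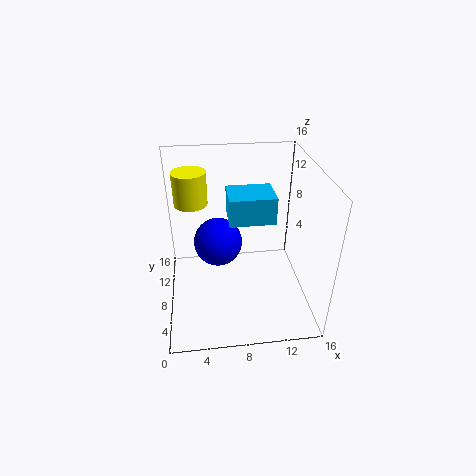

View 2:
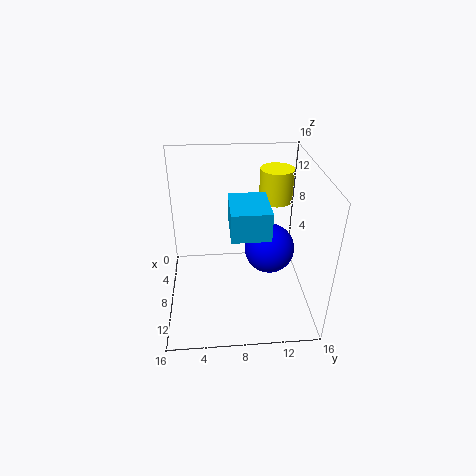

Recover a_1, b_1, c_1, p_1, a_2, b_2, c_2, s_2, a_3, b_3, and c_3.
a_1 = 7; b_1 = 7; c_1 = 10; p_1 = 5; a_2 = 3; b_2 = 13; c_2 = 10; s_2 = 2; a_3 = 6; b_3 = 12; c_3 = 5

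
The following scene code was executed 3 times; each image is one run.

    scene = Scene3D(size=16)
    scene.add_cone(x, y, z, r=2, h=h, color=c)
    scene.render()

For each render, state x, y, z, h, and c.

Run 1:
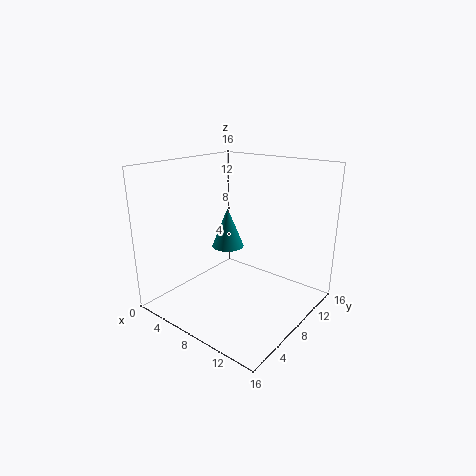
x = 4; y = 11; z = 5; h = 5; c = 'teal'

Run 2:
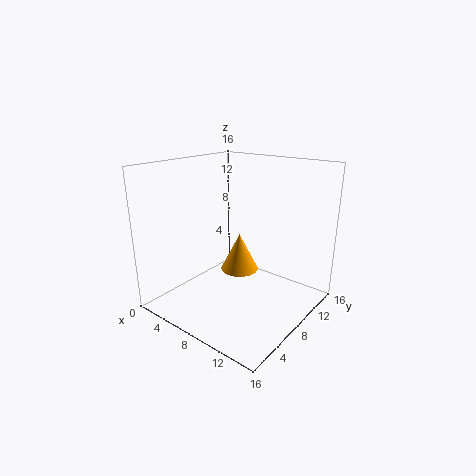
x = 9; y = 7; z = 5; h = 4; c = 'orange'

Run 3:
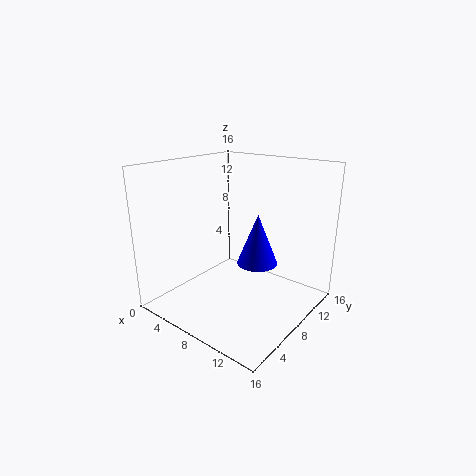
x = 12; y = 6; z = 7; h = 5; c = 'blue'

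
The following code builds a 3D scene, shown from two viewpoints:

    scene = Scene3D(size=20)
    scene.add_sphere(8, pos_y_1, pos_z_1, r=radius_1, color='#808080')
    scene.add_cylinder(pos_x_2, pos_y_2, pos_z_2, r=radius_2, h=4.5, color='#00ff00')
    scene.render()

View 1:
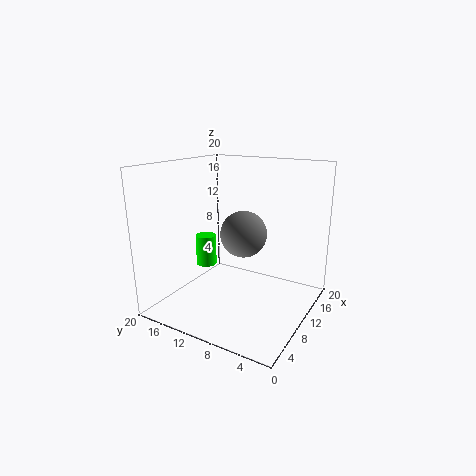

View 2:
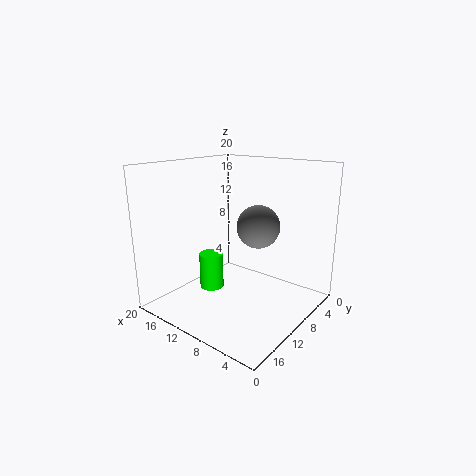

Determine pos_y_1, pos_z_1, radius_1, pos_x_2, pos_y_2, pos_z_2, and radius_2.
pos_y_1 = 8, pos_z_1 = 11.5, radius_1 = 3, pos_x_2 = 10, pos_y_2 = 15.5, pos_z_2 = 5, radius_2 = 1.5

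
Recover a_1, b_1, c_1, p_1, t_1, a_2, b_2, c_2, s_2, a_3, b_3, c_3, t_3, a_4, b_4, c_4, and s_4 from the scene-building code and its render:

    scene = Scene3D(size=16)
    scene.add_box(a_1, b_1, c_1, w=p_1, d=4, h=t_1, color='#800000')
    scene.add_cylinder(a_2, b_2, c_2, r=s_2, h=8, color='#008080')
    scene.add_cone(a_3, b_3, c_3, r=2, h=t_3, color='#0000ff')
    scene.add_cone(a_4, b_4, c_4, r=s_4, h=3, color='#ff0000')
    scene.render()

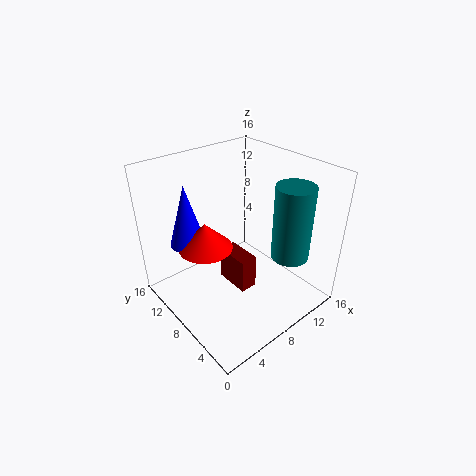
a_1 = 7, b_1 = 6, c_1 = 2, p_1 = 2, t_1 = 4, a_2 = 11, b_2 = 3, c_2 = 7, s_2 = 2, a_3 = 4, b_3 = 12, c_3 = 7, t_3 = 7, a_4 = 5, b_4 = 10, c_4 = 7, s_4 = 3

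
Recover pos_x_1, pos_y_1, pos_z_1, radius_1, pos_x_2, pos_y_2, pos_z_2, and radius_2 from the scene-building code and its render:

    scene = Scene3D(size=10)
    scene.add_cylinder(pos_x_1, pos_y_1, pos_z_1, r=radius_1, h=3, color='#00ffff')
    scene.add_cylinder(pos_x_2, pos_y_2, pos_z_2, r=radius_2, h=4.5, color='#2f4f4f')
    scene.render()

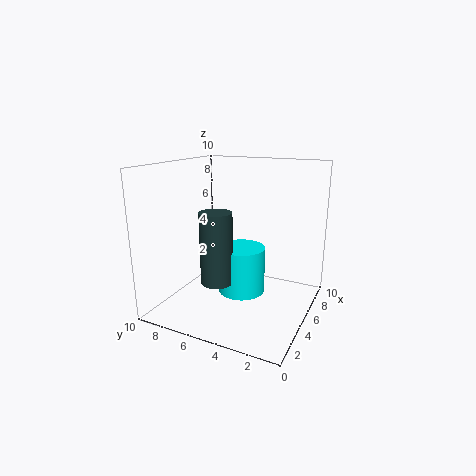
pos_x_1 = 3.5, pos_y_1 = 4, pos_z_1 = 2, radius_1 = 1.5, pos_x_2 = 2, pos_y_2 = 5, pos_z_2 = 3, radius_2 = 1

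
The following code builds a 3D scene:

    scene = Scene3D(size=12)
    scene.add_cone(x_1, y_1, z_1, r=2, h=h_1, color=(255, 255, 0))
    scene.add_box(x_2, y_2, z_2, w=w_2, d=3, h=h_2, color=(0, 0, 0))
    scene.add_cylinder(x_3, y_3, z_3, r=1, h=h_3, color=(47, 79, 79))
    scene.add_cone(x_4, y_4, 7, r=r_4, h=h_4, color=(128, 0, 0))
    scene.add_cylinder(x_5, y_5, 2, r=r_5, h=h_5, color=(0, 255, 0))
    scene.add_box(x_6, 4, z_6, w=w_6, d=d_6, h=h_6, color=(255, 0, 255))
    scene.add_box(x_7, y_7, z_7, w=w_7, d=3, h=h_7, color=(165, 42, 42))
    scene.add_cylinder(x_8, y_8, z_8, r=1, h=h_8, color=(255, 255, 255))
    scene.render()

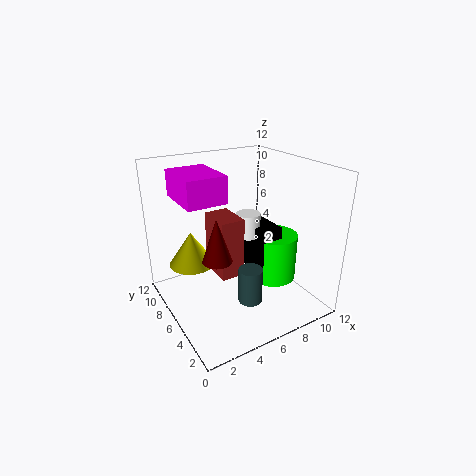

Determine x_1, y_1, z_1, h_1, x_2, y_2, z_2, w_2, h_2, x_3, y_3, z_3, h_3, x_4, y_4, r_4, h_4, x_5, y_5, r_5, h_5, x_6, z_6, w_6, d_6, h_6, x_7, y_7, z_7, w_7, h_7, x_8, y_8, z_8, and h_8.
x_1 = 3, y_1 = 9, z_1 = 3, h_1 = 3, x_2 = 7, y_2 = 4, z_2 = 3, w_2 = 2, h_2 = 4, x_3 = 6, y_3 = 4, z_3 = 1, h_3 = 3, x_4 = 2, y_4 = 2, r_4 = 1, h_4 = 3, x_5 = 9, y_5 = 5, r_5 = 2, h_5 = 4, x_6 = 1, z_6 = 10, w_6 = 3, d_6 = 4, h_6 = 2, x_7 = 4, y_7 = 5, z_7 = 3, w_7 = 2, h_7 = 5, x_8 = 7, y_8 = 6, z_8 = 6, h_8 = 2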